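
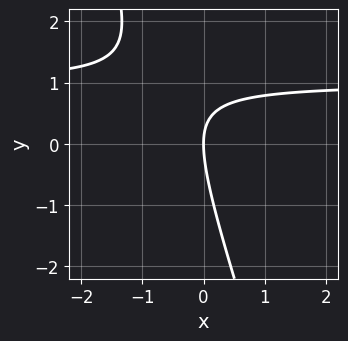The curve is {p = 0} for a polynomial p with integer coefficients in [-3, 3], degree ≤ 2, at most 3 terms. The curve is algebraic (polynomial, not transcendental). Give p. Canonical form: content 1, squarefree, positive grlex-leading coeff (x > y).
3*x*y + y^2 - 3*x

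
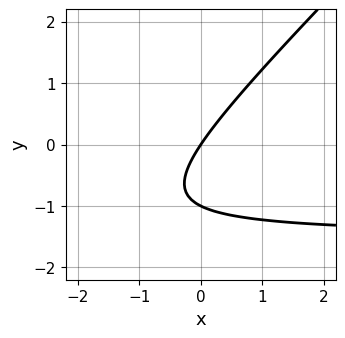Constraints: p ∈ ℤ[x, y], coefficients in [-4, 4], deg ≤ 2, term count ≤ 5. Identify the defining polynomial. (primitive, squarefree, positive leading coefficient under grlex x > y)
deg p = 2. A generic line meets the curve in up to 2 points.
Checking where it meets the axes: the y-axis gridline crossings are at y ∈ {-1, 0}; it meets the x-axis at x = 0 (among the integer gridlines).
Assembling these constraints gives the stated polynomial.

2*x*y - 2*y^2 + 3*x - 2*y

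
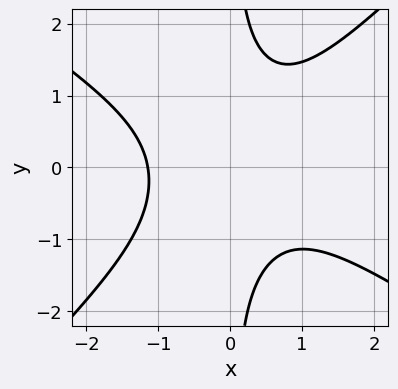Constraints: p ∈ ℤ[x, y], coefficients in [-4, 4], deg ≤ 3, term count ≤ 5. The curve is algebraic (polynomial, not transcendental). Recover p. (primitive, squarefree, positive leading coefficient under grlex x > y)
2*x^3 + x^2*y - 3*x*y^2 + 3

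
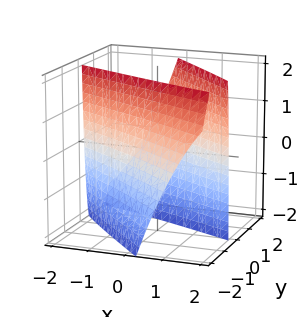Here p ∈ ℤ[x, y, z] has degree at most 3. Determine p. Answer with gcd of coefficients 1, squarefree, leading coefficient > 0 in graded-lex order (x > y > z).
x^2 + 3*x*y + 2*y^2 - y*z - 3

1. I count 2 distinct pieces. They look like related sheets of one shape, so recover p as a whole.
2. Degree: a generic line meets the surface in up to 2 points, so deg p = 2.
3. Checking where it meets the axes: no z-intercept at any integer in the box.
4. Solving for integer coefficients yields p as stated.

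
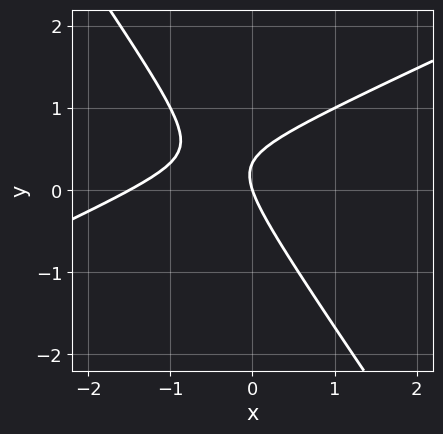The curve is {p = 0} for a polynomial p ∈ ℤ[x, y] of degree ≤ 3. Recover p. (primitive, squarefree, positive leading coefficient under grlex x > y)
Degree: no degree-1 curve has this shape, so deg p = 2.
From the visible intercepts: it meets the x-axis at x = 0 (among the integer gridlines); one y-axis crossing is at y = 0.
Together with the visible shape, these determine p as stated.

2*x^2 - 3*x*y - 3*y^2 + 3*x + y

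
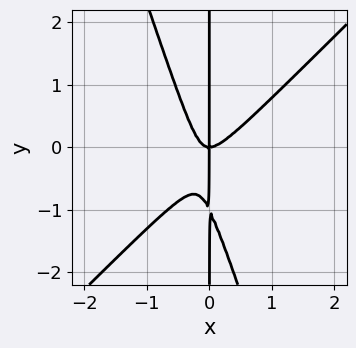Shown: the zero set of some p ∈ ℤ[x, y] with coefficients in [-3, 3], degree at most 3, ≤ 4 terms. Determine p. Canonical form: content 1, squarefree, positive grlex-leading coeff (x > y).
3*x^3 - 2*x^2*y - x*y^2 - x*y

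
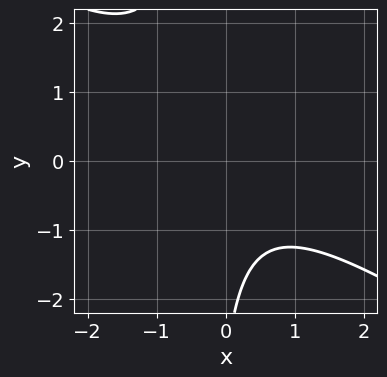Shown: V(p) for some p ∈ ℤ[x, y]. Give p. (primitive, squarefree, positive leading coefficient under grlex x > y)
2*x^2 + 3*x*y + y + 3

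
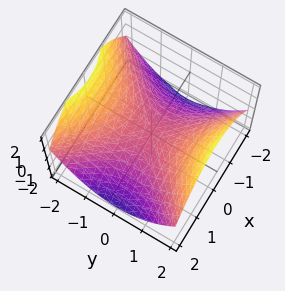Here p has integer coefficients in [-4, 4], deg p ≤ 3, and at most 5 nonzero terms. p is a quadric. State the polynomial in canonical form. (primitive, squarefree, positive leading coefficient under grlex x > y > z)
First, degree: a hyperbolic paraboloid; a quadric, so deg p = 2.
Then, symmetries: it's symmetric under y → −y, forcing even powers of y; it's symmetric under x → −x, forcing even powers of x.
Next, against the integer gridlines: it meets the x-axis at x = 0 (among the integer gridlines); one z-axis crossing is at z = 0; one y-axis crossing is at y = 0.
Finally, assembling these constraints gives the stated polynomial.

x^2 - y^2 + 2*z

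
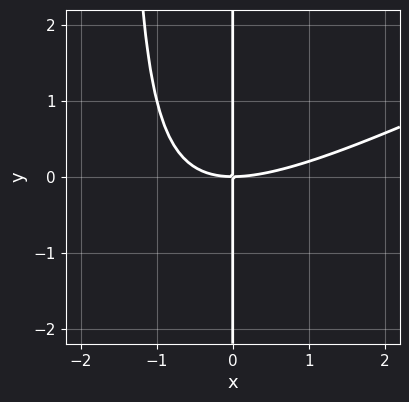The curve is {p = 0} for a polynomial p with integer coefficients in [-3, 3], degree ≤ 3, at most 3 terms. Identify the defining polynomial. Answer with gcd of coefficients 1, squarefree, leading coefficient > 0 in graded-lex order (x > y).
x^3 - 2*x^2*y - 3*x*y

1. Degree: no degree-2 curve has this shape, so deg p = 3.
2. From the axis intercepts and sections: every point of the y-axis in the box is on the curve; it meets the x-axis at x = 0 (among the integer gridlines).
3. The integer polynomial consistent with all of this is the stated p.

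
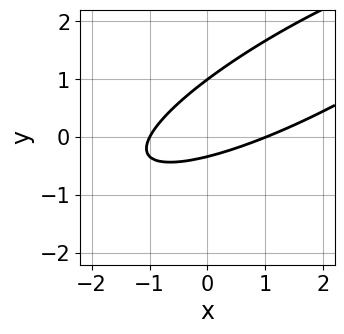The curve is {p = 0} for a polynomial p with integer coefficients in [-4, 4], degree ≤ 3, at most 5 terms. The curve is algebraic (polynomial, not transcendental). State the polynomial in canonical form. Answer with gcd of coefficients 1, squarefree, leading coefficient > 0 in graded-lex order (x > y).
x^2 - 3*x*y + 3*y^2 - 2*y - 1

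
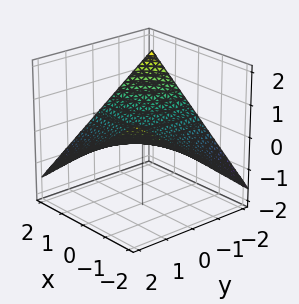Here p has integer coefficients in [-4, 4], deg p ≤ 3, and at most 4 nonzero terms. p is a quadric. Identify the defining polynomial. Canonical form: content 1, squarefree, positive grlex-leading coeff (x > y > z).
x*y + 3*z

1. deg p = 2. A hyperbolic paraboloid; a quadric.
2. Observable constraints: every point of the y-axis in the box is on the surface; it meets the z-axis at z = 0 (among the integer gridlines); every point of the x-axis in the box is on the surface.
3. The integer polynomial consistent with all of this is the stated p.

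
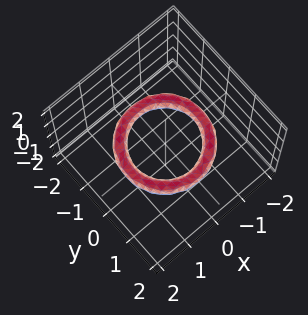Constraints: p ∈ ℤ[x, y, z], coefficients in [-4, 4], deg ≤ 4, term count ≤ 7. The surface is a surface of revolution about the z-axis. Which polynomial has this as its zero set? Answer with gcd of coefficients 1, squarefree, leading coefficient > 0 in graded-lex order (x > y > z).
x^4 + 2*x^2*y^2 + y^4 - 3*x^2 - 3*y^2 + 3*z^2 + 2

First, degree: the shape is more complex than any degree-3 surface, so deg p = 4.
Then, symmetry: every cross-section ⟂ z is a circle, so x, y appear only via x² + y².
Next, checking where it meets the axes: the surface avoids every integer z-axis point in the box; among the integer gridlines, it crosses the y-axis at y ∈ {-1, 1}.
Finally, fitting integer coefficients to these (and the overall shape) gives p. Check: (-1, 0, 0) on the x-axis lies on the surface, and p(-1, 0, 0) = 0. ✓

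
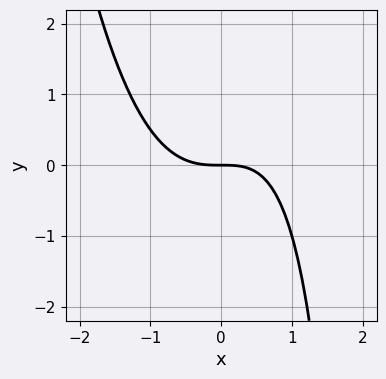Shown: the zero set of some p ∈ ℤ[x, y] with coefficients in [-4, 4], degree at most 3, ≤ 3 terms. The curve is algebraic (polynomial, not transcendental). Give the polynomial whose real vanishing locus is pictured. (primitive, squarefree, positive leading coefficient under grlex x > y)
2*x^3 - x*y + 3*y

First, deg p = 3. A generic line meets the curve in up to 3 points.
Next, against the integer gridlines: it meets the y-axis at y = 0 (among the integer gridlines); it crosses the x-axis at the gridline x = 0.
Finally, fitting integer coefficients to these (and the overall shape) gives p.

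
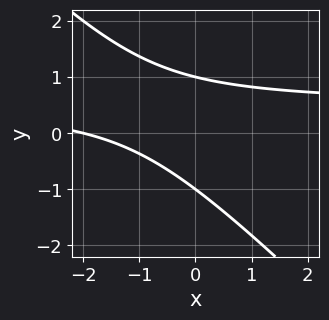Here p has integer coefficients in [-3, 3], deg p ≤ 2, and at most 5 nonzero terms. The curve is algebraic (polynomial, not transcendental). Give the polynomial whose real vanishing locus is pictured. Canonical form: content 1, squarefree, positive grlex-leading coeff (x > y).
2*x*y + 2*y^2 - x - 2

The degree is 2 — the shape is more complex than any degree-1 curve.
Checking where it meets the axes: it crosses the x-axis at the gridline x = -2; the y-axis gridline crossings are at y ∈ {-1, 1}.
Fitting integer coefficients to these (and the overall shape) gives p.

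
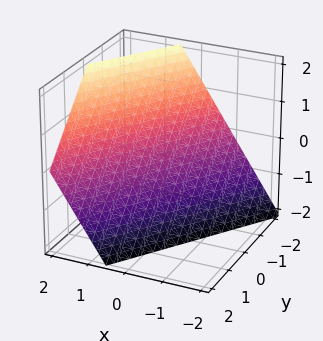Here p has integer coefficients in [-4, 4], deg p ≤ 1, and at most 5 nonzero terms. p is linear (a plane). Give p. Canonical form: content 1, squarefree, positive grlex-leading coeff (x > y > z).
3*x - 2*y - 2*z - 2

(a) Degree: every cross-section is a straight line — this is a plane, so deg p = 1.
(b) From the axis intercepts and sections: it meets the y-axis at y = -1 (among the integer gridlines); it crosses the z-axis at the gridline z = -1.
(c) Assembling these constraints gives the stated polynomial.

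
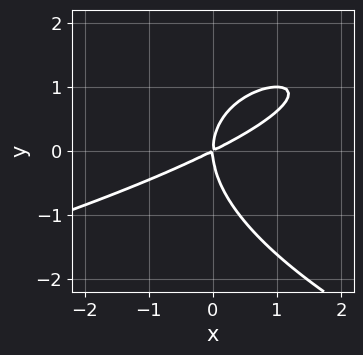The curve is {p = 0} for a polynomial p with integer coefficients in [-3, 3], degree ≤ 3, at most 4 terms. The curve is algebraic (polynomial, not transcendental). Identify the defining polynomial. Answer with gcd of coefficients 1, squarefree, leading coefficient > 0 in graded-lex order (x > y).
1. Degree: a generic line meets the curve in up to 3 points, so deg p = 3.
2. Against the integer gridlines: one y-axis crossing is at y = 0; one x-axis crossing is at x = 0.
3. Together with the visible shape, these determine p as stated.

y^3 + x^2 - 2*x*y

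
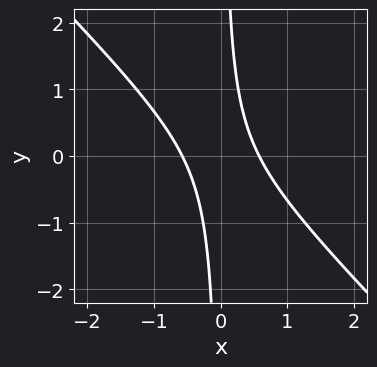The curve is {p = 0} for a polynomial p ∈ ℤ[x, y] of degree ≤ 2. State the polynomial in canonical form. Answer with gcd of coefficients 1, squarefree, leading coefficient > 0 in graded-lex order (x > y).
3*x^2 + 3*x*y - 1

1. deg p = 2. A generic line meets the curve in up to 2 points.
2. From the visible intercepts: the curve avoids every integer y-axis point in the box.
3. Solving for integer coefficients yields p as stated.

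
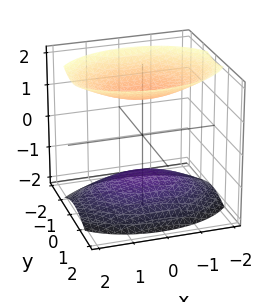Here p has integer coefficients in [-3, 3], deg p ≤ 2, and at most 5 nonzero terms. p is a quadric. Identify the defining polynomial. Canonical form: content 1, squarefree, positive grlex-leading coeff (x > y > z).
1. There are 2 components. Treating them together as one polynomial.
2. Degree: two separate bowl-shaped sheets opening away from each other; a quadric, so deg p = 2.
3. Symmetries: mirror symmetry z ↦ −z ⇒ only even powers of z; the x ↦ −x reflection is a symmetry, so x appears only in even powers; it's symmetric under y → −y, forcing even powers of y.
4. From the axis intercepts and sections: no y-intercept at any integer in the box; it misses every integer gridline on the x-axis.
5. Assembling these constraints gives the stated polynomial.

x^2 + 2*y^2 - 2*z^2 + 3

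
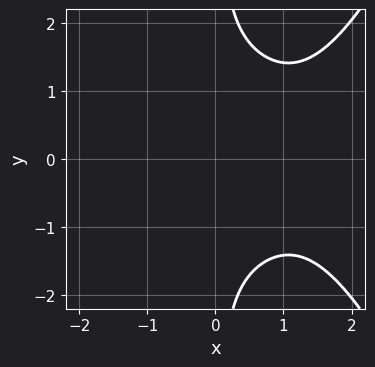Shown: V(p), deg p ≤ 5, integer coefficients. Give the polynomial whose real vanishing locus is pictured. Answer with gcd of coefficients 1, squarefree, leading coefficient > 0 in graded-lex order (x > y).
First, deg p = 4. No degree-3 curve has this shape.
Next, symmetries: the y ↦ −y reflection is a symmetry, so y appears only in even powers.
Next, checking where it meets the axes: the curve avoids every integer y-axis point in the box; it misses every integer gridline on the x-axis.
Finally, matching integer coefficients to the picture gives p.

2*x^4 - 2*x^3 - 3*x*y^2 + 3*x + 3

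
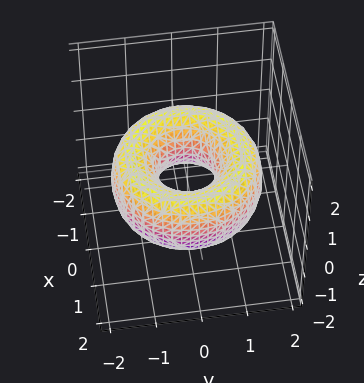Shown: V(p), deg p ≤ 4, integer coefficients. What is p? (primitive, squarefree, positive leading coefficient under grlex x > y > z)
x^4 + 2*x^2*y^2 + y^4 - 3*x^2 - 3*y^2 + 2*z^2 + 1

(a) The degree is 4 — a generic line meets the surface in up to 4 points.
(b) Symmetries: rotational symmetry about the z-axis ⇒ p depends on x, y only through x² + y².
(c) Observable constraints: a circular section at z = 0 has radius between 0 and 1; the surface avoids every integer z-axis point in the box.
(d) The integer polynomial consistent with all of this is the stated p.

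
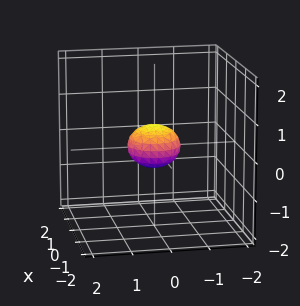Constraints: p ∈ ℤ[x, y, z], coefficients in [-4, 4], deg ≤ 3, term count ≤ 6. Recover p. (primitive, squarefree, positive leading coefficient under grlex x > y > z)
2*x^2 + 2*y^2 + 3*z^2 - 1

Degree: a generic line meets the surface in up to 2 points, so deg p = 2.
Symmetries: rotational symmetry about the z-axis ⇒ p depends on x, y only through x² + y².
Observable constraints: a circular section at z = 0 has radius between 0 and 1.
Together with the visible shape, these determine p as stated.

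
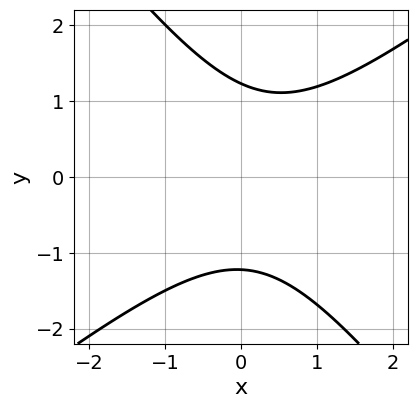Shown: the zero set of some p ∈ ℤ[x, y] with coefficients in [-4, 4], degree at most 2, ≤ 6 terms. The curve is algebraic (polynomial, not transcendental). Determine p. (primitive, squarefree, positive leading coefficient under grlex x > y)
deg p = 2. A generic line meets the curve in up to 2 points.
From the axis intercepts and sections: the curve avoids every integer x-axis point in the box.
Together with the visible shape, these determine p as stated.

2*x^2 - x*y - 2*y^2 - x + 3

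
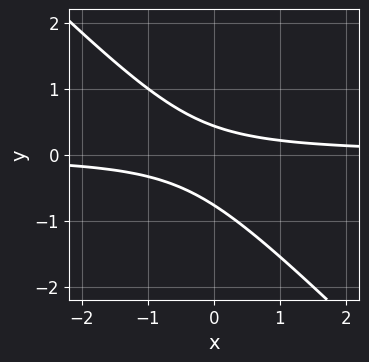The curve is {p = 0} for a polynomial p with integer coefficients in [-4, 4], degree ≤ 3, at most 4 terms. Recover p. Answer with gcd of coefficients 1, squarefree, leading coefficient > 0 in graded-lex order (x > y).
3*x*y + 3*y^2 + y - 1

deg p = 2. The shape is more complex than any degree-1 curve.
From the visible intercepts: the curve avoids every integer x-axis point in the box.
These observations pin down the coefficients.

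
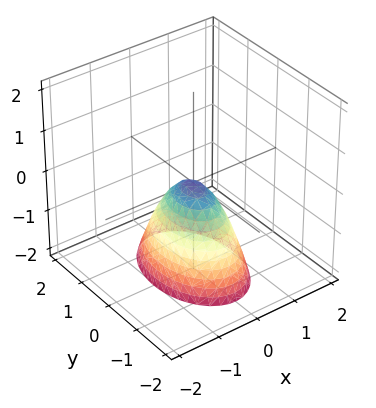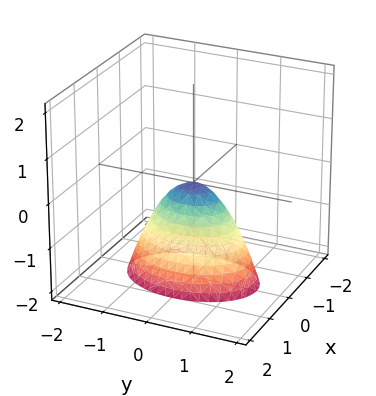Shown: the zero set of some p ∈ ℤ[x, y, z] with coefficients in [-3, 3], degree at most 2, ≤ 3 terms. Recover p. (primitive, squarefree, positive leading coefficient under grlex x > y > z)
(a) Degree: a single bowl opening along one axis; a quadric, so deg p = 2.
(b) Symmetries: it's symmetric under x → −x, forcing even powers of x; mirror symmetry y ↦ −y ⇒ only even powers of y.
(c) Observable constraints: it meets the y-axis at y = 0 (among the integer gridlines); it meets the x-axis at x = 0 (among the integer gridlines); one z-axis crossing is at z = 0.
(d) Putting this together gives p.

2*x^2 + y^2 + z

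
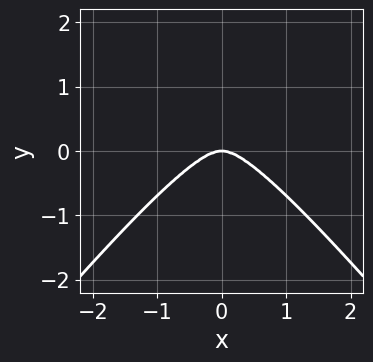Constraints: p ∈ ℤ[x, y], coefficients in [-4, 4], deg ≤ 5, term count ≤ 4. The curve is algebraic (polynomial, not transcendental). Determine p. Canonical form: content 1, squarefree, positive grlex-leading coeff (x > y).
3*x^4 - 2*x^2*y^2 + 2*x^2*y + 2*y^3

1. deg p = 4. No degree-3 curve has this shape.
2. Symmetries: it's symmetric under x → −x, forcing even powers of x.
3. Reading off the gridlines: it crosses the x-axis at the gridline x = 0; one y-axis crossing is at y = 0.
4. Matching integer coefficients to the picture gives p.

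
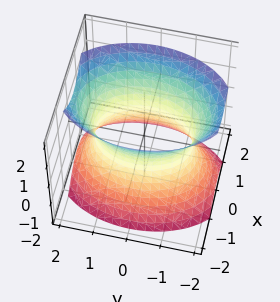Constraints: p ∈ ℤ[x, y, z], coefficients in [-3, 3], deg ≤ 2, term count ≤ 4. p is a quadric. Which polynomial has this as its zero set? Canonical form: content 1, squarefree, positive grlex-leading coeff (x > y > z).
2*x^2 + y^2 - z^2 - 2

(a) The degree is 2 — one connected sheet with a waist; a quadric.
(b) Symmetries: mirror symmetry z ↦ −z ⇒ only even powers of z; the y ↦ −y reflection is a symmetry, so y appears only in even powers; it's symmetric under x → −x, forcing even powers of x.
(c) Against the integer gridlines: the x-axis gridline crossings are at x ∈ {-1, 1}; the surface avoids every integer z-axis point in the box.
(d) Putting this together gives p.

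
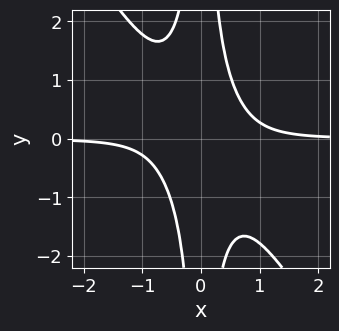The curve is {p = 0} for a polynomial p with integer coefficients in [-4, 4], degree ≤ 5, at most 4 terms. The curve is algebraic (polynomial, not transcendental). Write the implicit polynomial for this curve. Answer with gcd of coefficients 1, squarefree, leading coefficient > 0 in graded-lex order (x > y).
1. The degree is 4 — a generic line meets the curve in up to 4 points.
2. Reading off the gridlines: it misses every integer gridline on the x-axis; the curve avoids every integer y-axis point in the box.
3. Putting this together gives p.

3*x^3*y + 2*x^2*y^2 - 1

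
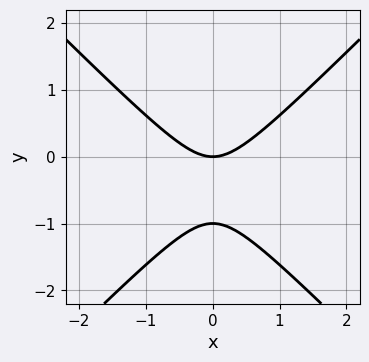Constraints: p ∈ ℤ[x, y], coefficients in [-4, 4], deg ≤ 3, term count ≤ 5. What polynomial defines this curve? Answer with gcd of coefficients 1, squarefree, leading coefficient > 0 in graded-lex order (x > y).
x^2 - y^2 - y

First, deg p = 2. The shape is more complex than any degree-1 curve.
Then, symmetries: mirror symmetry x ↦ −x ⇒ only even powers of x.
Next, observable constraints: the y-axis gridline crossings are at y ∈ {-1, 0}; one x-axis crossing is at x = 0.
Finally, solving for integer coefficients yields p as stated.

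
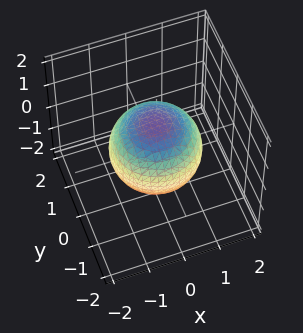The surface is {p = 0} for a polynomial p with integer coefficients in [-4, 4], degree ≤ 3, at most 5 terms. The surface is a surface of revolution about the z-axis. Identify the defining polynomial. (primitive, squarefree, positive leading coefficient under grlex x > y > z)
First, deg p = 2. A generic line meets the surface in up to 2 points.
Then, by symmetry, the z-axis is an axis of rotation, so x and y enter only as x² + y².
Next, checking where it meets the axes: a circular section at z = -1 has radius between 0 and 1.
Finally, fitting integer coefficients to these (and the overall shape) gives p.

2*x^2 + 2*y^2 + 2*z^2 - 3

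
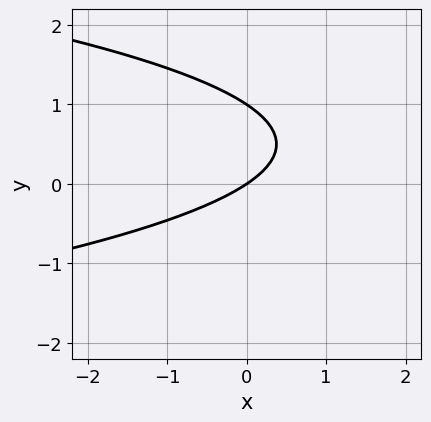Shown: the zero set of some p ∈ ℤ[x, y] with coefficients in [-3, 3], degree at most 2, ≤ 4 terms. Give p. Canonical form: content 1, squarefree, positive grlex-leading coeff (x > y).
deg p = 2.
From the axis intercepts and sections: it crosses the x-axis at the gridline x = 0; among the integer gridlines, it crosses the y-axis at y ∈ {0, 1}.
Matching integer coefficients to the picture gives p.

3*y^2 + 2*x - 3*y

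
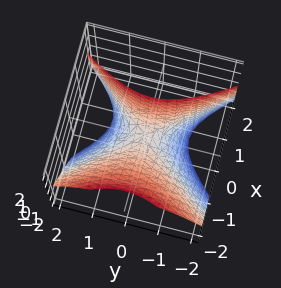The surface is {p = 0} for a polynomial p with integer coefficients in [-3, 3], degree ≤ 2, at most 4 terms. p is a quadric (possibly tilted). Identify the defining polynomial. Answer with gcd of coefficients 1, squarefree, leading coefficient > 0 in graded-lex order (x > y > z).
3*x^2 + 2*x*z - 2*y^2 - 2*z

First, the degree is 2 — the shape is more complex than any degree-1 surface.
Then, from the axis intercepts and sections: it crosses the z-axis at the gridline z = 0; it meets the x-axis at x = 0 (among the integer gridlines); it crosses the y-axis at the gridline y = 0.
Finally, assembling these constraints gives the stated polynomial.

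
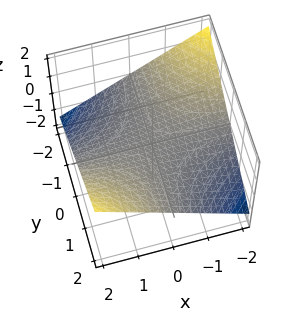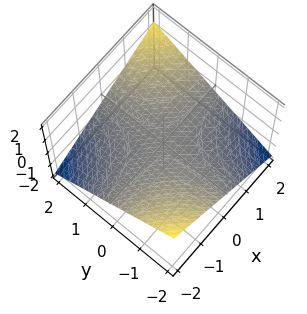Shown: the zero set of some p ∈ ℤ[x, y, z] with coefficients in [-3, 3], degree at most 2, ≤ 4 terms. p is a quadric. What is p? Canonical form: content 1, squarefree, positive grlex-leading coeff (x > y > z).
x*y - 3*z

1. The degree is 2 — a hyperbolic paraboloid; a quadric.
2. Reading off the gridlines: every point of the x-axis in the box is on the surface; it crosses the z-axis at the gridline z = 0.
3. Assembling these constraints gives the stated polynomial. Check: (0, 1, 0) on the y-axis lies on the surface, and p(0, 1, 0) = 0. ✓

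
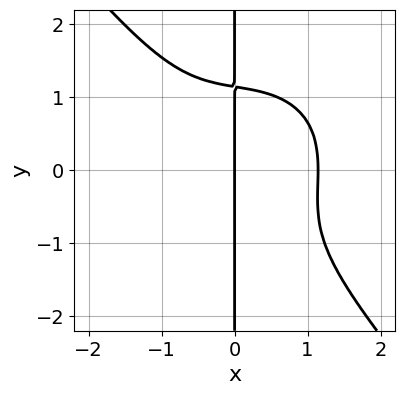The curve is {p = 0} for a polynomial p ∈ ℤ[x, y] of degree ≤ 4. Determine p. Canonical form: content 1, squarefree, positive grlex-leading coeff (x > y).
2*x^4 + x^2*y^2 + 2*x*y^3 - 3*x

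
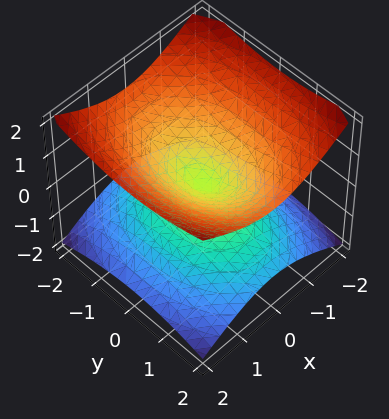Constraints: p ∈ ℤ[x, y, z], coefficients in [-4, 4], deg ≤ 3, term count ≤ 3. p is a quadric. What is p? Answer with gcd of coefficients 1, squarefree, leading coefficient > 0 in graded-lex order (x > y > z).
2*x^2 + y^2 - 3*z^2

First, deg p = 2. Two nappes meeting at a single point; a quadric.
Then, symmetries: it's symmetric under y → −y, forcing even powers of y; the z ↦ −z reflection is a symmetry, so z appears only in even powers; the x ↦ −x reflection is a symmetry, so x appears only in even powers.
Then, observable constraints: it meets the z-axis at z = 0 (among the integer gridlines); it crosses the y-axis at the gridline y = 0; it meets the x-axis at x = 0 (among the integer gridlines).
Finally, matching integer coefficients to the picture gives p.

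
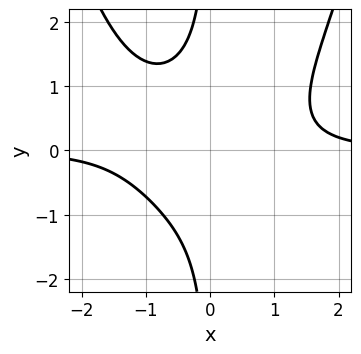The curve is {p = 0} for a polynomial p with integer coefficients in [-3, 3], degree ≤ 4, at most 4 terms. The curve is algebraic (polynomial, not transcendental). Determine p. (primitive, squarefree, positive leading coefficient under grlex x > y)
2*x^3*y - 3*x*y^2 - 3

deg p = 4.
Against the integer gridlines: it misses every integer gridline on the x-axis; no y-intercept at any integer in the box.
Assembling these constraints gives the stated polynomial.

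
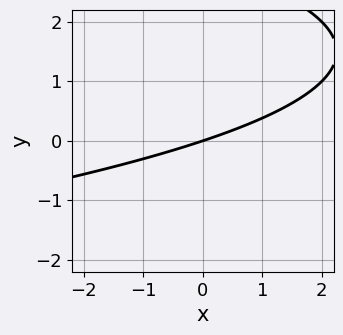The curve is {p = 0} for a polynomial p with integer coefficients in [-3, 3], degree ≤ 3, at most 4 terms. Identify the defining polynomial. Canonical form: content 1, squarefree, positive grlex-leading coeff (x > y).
y^2 + x - 3*y

Degree: a generic line meets the curve in up to 2 points, so deg p = 2.
Checking where it meets the axes: one y-axis crossing is at y = 0; it meets the x-axis at x = 0 (among the integer gridlines).
Putting this together gives p.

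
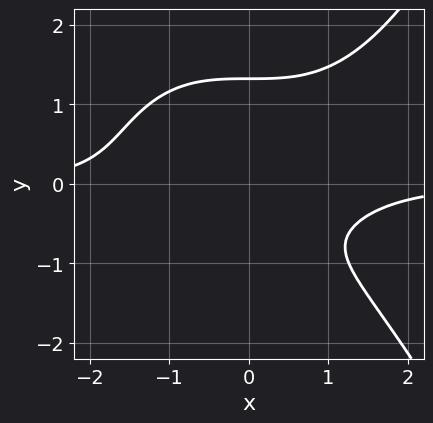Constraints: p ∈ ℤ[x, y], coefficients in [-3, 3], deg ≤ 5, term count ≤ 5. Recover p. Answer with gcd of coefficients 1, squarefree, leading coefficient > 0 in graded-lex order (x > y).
x^3*y - 2*y^3 + 2*y + 2

The degree is 4 — no degree-3 curve has this shape.
Reading off the gridlines: the curve avoids every integer x-axis point in the box.
The integer polynomial consistent with all of this is the stated p.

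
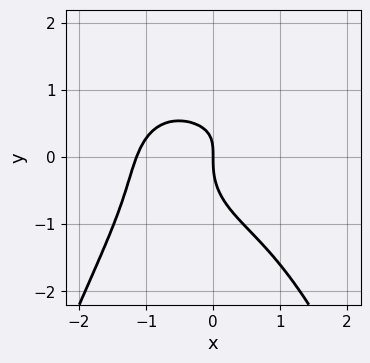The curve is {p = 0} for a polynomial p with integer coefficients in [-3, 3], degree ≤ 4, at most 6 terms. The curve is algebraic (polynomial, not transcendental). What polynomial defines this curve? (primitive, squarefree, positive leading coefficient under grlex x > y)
First, deg p = 4. No degree-3 curve has this shape.
Then, observable constraints: one x-axis crossing is at x = 0; it crosses the y-axis at the gridline y = 0.
Finally, matching integer coefficients to the picture gives p.

2*x^4 + x^2*y^2 + 3*y^3 - 3*x*y + 3*x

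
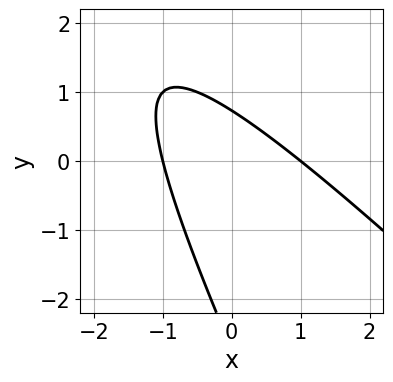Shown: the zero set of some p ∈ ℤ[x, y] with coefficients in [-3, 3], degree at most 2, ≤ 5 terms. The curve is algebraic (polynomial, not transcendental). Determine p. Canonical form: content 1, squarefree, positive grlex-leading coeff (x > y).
1. The degree is 2 — a generic line meets the curve in up to 2 points.
2. Checking where it meets the axes: the x-axis gridline crossings are at x ∈ {-1, 1}.
3. Together with the visible shape, these determine p as stated.

2*x^2 + 3*x*y + y^2 + 2*y - 2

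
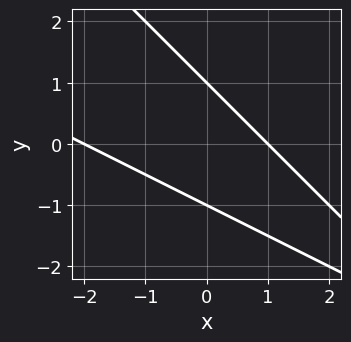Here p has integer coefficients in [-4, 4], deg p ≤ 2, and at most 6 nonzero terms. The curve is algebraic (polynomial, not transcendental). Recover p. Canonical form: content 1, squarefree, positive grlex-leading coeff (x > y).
The degree is 2 — a generic line meets the curve in up to 2 points.
Against the integer gridlines: among the integer gridlines, it crosses the y-axis at y ∈ {-1, 1}; among the integer gridlines, it crosses the x-axis at x ∈ {-2, 1}.
Matching integer coefficients to the picture gives p.

x^2 + 3*x*y + 2*y^2 + x - 2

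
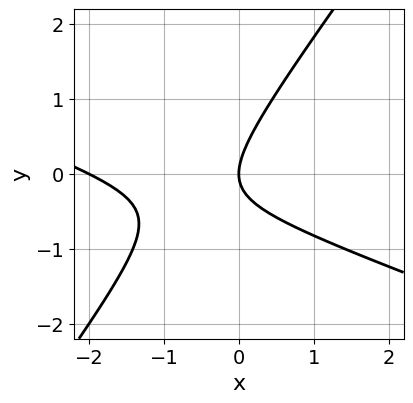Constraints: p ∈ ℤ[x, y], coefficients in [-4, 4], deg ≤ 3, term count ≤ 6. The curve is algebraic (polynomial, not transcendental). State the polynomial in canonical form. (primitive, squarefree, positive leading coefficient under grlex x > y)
x^2 + 2*x*y - 2*y^2 + 2*x

1. deg p = 2. The shape is more complex than any degree-1 curve.
2. From the visible intercepts: the x-axis gridline crossings are at x ∈ {-2, 0}; it crosses the y-axis at the gridline y = 0.
3. Assembling these constraints gives the stated polynomial.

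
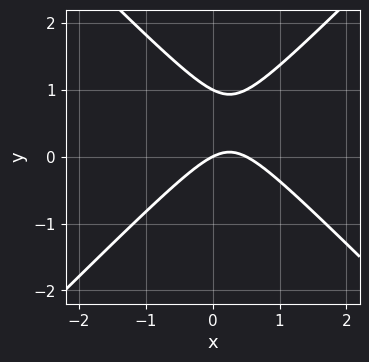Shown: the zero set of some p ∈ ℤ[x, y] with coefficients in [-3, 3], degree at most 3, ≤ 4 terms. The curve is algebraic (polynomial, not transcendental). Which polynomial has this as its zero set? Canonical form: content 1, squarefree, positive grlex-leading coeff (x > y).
2*x^2 - 2*y^2 - x + 2*y

Degree: the shape is more complex than any degree-1 curve, so deg p = 2.
From the axis intercepts and sections: among the integer gridlines, it crosses the y-axis at y ∈ {0, 1}; it meets the x-axis at x = 0 (among the integer gridlines).
These observations pin down the coefficients.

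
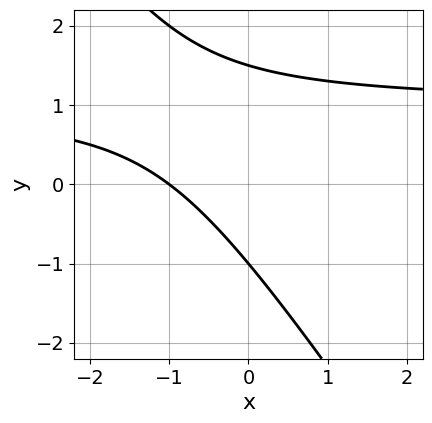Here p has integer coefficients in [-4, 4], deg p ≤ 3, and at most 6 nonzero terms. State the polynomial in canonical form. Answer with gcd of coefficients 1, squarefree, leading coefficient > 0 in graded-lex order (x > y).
Degree: the shape is more complex than any degree-1 curve, so deg p = 2.
Against the integer gridlines: it meets the x-axis at x = -1 (among the integer gridlines); one y-axis crossing is at y = -1.
These observations pin down the coefficients.

3*x*y + 2*y^2 - 3*x - y - 3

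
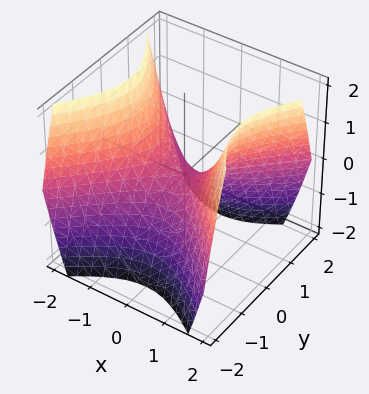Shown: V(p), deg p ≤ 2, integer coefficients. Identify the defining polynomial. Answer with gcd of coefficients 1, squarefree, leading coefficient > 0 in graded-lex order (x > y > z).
x^2 - y^2 - z

First, deg p = 2. A saddle surface; a quadric.
Then, symmetries: the x ↦ −x reflection is a symmetry, so x appears only in even powers; the y ↦ −y reflection is a symmetry, so y appears only in even powers.
Next, from the visible intercepts: one x-axis crossing is at x = 0; it crosses the y-axis at the gridline y = 0; it crosses the z-axis at the gridline z = 0.
Finally, together with the visible shape, these determine p as stated.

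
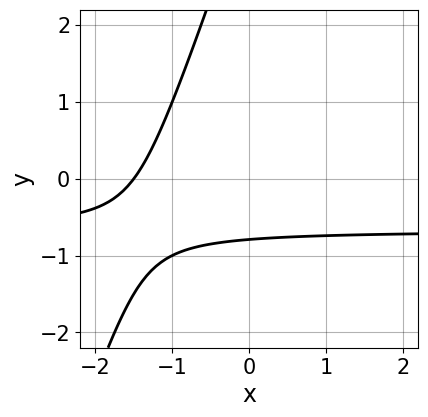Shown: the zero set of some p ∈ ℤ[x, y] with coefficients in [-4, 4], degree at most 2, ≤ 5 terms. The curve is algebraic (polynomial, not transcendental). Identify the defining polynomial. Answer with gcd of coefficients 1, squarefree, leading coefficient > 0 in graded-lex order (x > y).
3*x*y - y^2 + 2*x + 3*y + 3

(a) Degree: the shape is more complex than any degree-1 curve, so deg p = 2.
(b) The integer polynomial consistent with all of this is the stated p.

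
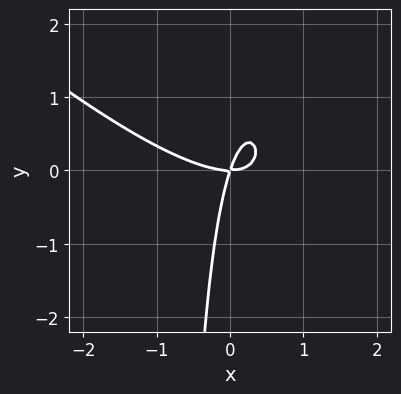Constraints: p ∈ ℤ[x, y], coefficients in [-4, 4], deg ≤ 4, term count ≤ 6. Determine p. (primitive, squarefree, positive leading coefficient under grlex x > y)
2*x^3 + 3*x^2*y + x*y^2 - 3*x*y + y^2

(a) The degree is 3 — a generic line meets the curve in up to 3 points.
(b) Reading off the gridlines: one x-axis crossing is at x = 0; it meets the y-axis at y = 0 (among the integer gridlines).
(c) Solving for integer coefficients yields p as stated.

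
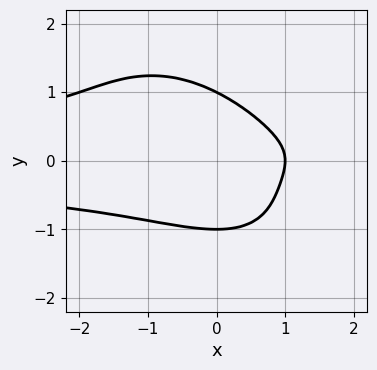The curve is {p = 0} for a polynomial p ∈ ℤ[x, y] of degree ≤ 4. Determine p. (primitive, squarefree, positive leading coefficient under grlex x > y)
x^2*y^2 + x*y^3 + y^4 + x - 1

1. deg p = 4. A generic line meets the curve in up to 4 points.
2. From the visible intercepts: among the integer gridlines, it crosses the y-axis at y ∈ {-1, 1}; it meets the x-axis at x = 1 (among the integer gridlines).
3. Putting this together gives p.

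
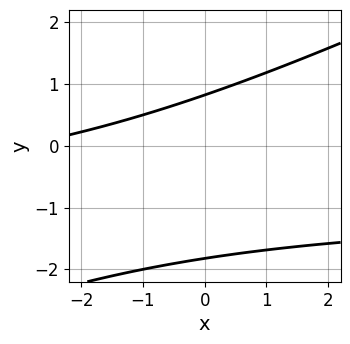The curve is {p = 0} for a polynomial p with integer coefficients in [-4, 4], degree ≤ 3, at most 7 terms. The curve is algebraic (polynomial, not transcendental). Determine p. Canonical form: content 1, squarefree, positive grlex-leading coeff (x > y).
First, degree: a generic line meets the curve in up to 2 points, so deg p = 2.
Then, against the integer gridlines: it misses every integer gridline on the x-axis.
Finally, putting this together gives p.

x*y - 2*y^2 + x - 2*y + 3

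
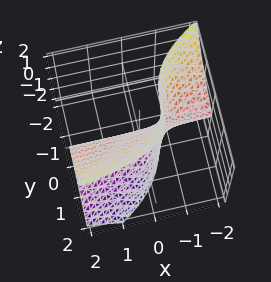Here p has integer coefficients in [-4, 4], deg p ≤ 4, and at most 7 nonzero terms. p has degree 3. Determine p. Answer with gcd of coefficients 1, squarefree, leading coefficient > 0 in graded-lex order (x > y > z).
2*x*y*z - 3*x*z^2 + 3*y^3 - 2*z^2 + 3*y

(a) The degree is 3 — a generic line meets the surface in up to 3 points.
(b) From the axis intercepts and sections: it crosses the y-axis at the gridline y = 0; it meets the z-axis at z = 0 (among the integer gridlines); every point of the x-axis in the box is on the surface.
(c) Fitting integer coefficients to these (and the overall shape) gives p.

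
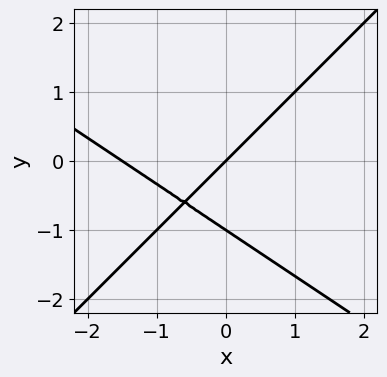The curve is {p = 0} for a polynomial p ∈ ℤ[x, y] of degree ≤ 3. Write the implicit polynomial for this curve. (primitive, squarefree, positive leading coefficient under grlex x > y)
(a) Degree: the shape is more complex than any degree-1 curve, so deg p = 2.
(b) Checking where it meets the axes: the y-axis gridline crossings are at y ∈ {-1, 0}; one x-axis crossing is at x = 0.
(c) Together with the visible shape, these determine p as stated.

2*x^2 + x*y - 3*y^2 + 3*x - 3*y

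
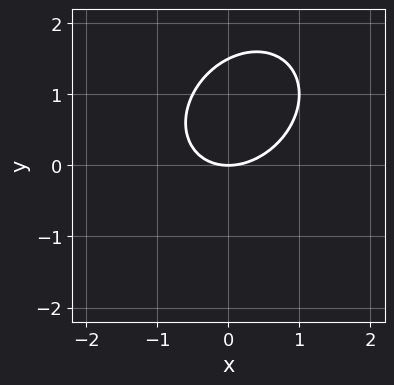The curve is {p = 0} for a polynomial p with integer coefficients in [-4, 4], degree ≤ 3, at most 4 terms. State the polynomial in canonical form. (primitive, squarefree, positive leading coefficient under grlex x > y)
2*x^2 - x*y + 2*y^2 - 3*y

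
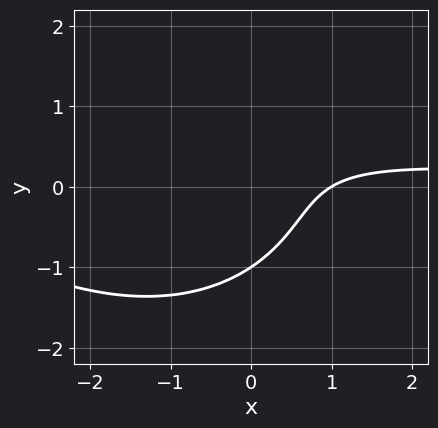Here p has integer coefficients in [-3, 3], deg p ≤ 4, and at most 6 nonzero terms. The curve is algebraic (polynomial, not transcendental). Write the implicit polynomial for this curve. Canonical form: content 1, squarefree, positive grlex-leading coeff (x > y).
2*x^2*y + 3*y^3 + 3*x*y - 3*x + 3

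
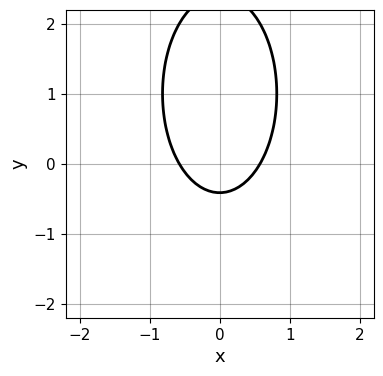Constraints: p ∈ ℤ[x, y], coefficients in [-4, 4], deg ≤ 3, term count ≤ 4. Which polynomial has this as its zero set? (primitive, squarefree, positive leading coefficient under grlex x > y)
(a) Degree: the shape is more complex than any degree-1 curve, so deg p = 2.
(b) Symmetries: the x ↦ −x reflection is a symmetry, so x appears only in even powers.
(c) Solving for integer coefficients yields p as stated.

3*x^2 + y^2 - 2*y - 1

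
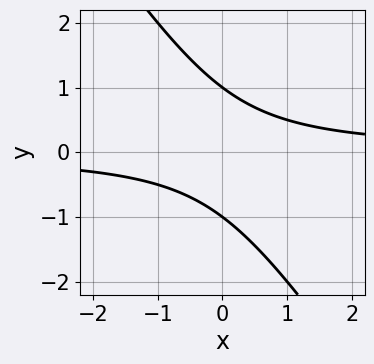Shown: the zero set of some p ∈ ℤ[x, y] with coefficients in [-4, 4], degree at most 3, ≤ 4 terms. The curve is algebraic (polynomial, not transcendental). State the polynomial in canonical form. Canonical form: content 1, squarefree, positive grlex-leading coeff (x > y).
3*x*y + 2*y^2 - 2

(a) Degree: the shape is more complex than any degree-1 curve, so deg p = 2.
(b) From the axis intercepts and sections: the y-axis gridline crossings are at y ∈ {-1, 1}; no x-intercept at any integer in the box.
(c) Putting this together gives p.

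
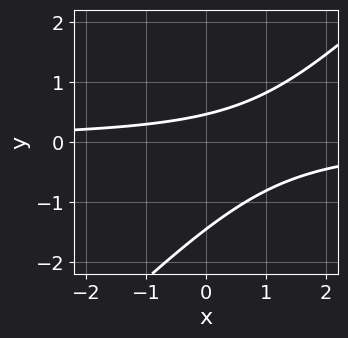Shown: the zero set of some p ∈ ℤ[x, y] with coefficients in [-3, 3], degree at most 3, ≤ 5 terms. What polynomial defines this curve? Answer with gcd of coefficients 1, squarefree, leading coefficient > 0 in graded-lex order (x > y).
Degree: the shape is more complex than any degree-1 curve, so deg p = 2.
Observable constraints: the curve avoids every integer x-axis point in the box.
Fitting integer coefficients to these (and the overall shape) gives p.

3*x*y - 3*y^2 - 3*y + 2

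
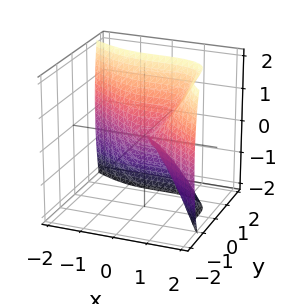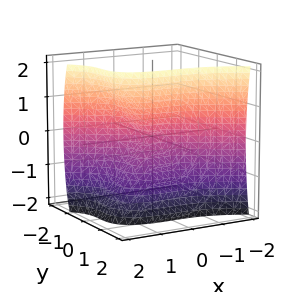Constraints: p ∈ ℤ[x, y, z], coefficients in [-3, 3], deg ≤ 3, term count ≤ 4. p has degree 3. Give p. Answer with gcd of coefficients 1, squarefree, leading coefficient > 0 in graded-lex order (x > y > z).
1. The degree is 3 — no degree-2 surface has this shape.
2. Observable constraints: it meets the z-axis at z = 0 (among the integer gridlines); one x-axis crossing is at x = 0; one y-axis crossing is at y = 0.
3. Putting this together gives p.

x^3 + 3*y^3 - z^2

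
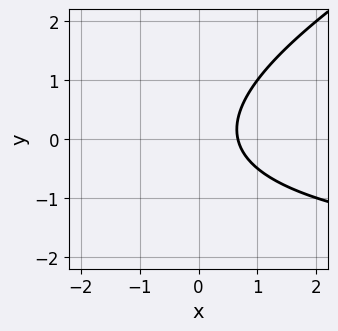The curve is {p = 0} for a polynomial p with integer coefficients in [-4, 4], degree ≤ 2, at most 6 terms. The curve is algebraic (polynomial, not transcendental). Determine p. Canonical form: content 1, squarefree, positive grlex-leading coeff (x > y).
x*y - 2*y^2 + 3*x - 2

(a) The degree is 2 — the shape is more complex than any degree-1 curve.
(b) Reading off the gridlines: it misses every integer gridline on the y-axis.
(c) Fitting integer coefficients to these (and the overall shape) gives p.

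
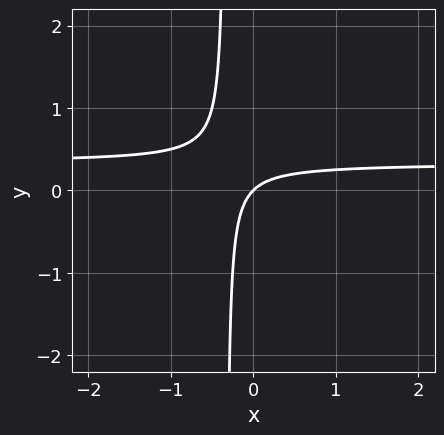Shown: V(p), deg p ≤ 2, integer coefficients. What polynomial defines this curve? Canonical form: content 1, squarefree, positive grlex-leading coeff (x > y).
3*x*y - x + y

(a) The degree is 2 — no degree-1 curve has this shape.
(b) Reading off the gridlines: it crosses the x-axis at the gridline x = 0; one y-axis crossing is at y = 0.
(c) Putting this together gives p.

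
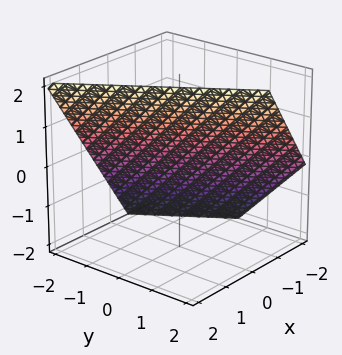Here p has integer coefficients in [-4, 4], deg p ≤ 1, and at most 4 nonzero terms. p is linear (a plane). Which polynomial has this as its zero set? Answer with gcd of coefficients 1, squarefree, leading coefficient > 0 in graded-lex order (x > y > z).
3*x + 2*y - 2*z + 2

Degree: every cross-section is a straight line — this is a plane, so deg p = 1.
Observable constraints: it meets the y-axis at y = -1 (among the integer gridlines); it crosses the z-axis at the gridline z = 1.
The integer polynomial consistent with all of this is the stated p.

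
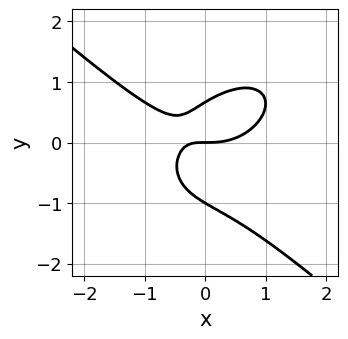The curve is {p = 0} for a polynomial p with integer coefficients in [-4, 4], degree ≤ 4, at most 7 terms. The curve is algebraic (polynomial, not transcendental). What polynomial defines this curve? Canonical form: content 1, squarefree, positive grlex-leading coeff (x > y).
2*x^3 + 3*y^3 - 3*x*y + y^2 - 2*y

1. Degree: a generic line meets the curve in up to 3 points, so deg p = 3.
2. Against the integer gridlines: it crosses the x-axis at the gridline x = 0; among the integer gridlines, it crosses the y-axis at y ∈ {-1, 0}.
3. Fitting integer coefficients to these (and the overall shape) gives p.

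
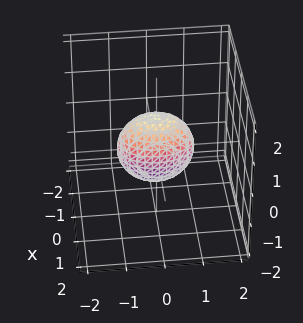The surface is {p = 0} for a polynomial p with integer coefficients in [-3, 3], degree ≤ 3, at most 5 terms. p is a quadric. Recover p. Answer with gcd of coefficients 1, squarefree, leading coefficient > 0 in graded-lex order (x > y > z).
2*x^2 + y^2 + z^2 - 1

deg p = 2.
Symmetries: mirror symmetry y ↦ −y ⇒ only even powers of y; mirror symmetry z ↦ −z ⇒ only even powers of z; it's symmetric under x → −x, forcing even powers of x.
Observable constraints: among the integer gridlines, it crosses the y-axis at y ∈ {-1, 1}; among the integer gridlines, it crosses the z-axis at z ∈ {-1, 1}.
These observations pin down the coefficients.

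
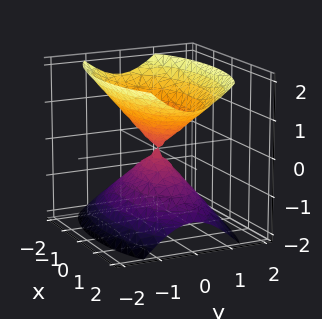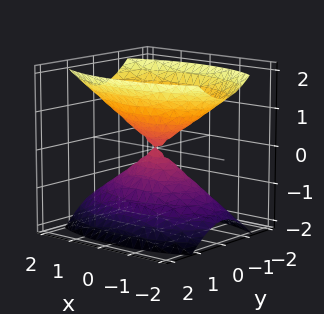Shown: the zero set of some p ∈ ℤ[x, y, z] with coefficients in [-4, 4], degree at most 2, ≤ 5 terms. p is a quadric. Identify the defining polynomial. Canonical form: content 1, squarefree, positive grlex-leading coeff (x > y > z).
x^2 + 3*y^2 - 2*z^2

(a) The picture has 2 separate pieces.
(b) The degree is 2 — a double cone through the origin; a quadric.
(c) Symmetries: it's symmetric under x → −x, forcing even powers of x; it's symmetric under y → −y, forcing even powers of y; it's symmetric under z → −z, forcing even powers of z.
(d) Checking where it meets the axes: it meets the z-axis at z = 0 (among the integer gridlines); it meets the y-axis at y = 0 (among the integer gridlines); one x-axis crossing is at x = 0.
(e) Matching integer coefficients to the picture gives p.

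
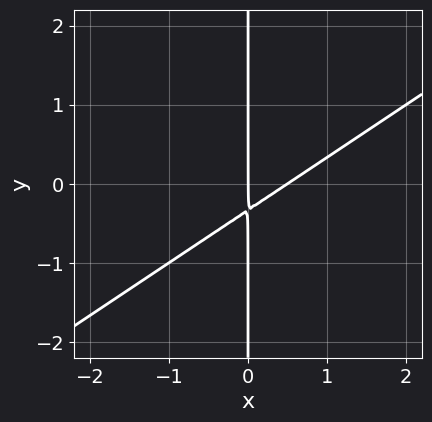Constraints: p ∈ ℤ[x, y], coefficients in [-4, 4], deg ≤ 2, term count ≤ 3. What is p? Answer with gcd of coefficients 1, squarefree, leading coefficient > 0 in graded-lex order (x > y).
2*x^2 - 3*x*y - x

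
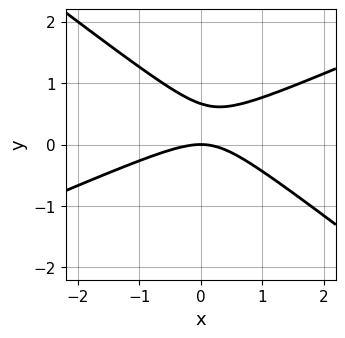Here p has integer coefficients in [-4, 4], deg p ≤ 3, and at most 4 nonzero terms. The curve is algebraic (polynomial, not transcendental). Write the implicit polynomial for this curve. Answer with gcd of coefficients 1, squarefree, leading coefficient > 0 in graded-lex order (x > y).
x^2 - x*y - 3*y^2 + 2*y

First, the degree is 2 — a generic line meets the curve in up to 2 points.
Next, reading off the gridlines: it meets the y-axis at y = 0 (among the integer gridlines); one x-axis crossing is at x = 0.
Finally, matching integer coefficients to the picture gives p.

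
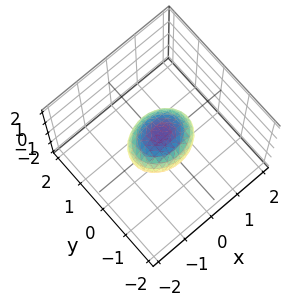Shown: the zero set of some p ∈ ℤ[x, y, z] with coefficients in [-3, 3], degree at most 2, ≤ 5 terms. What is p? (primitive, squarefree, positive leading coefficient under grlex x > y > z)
(a) Degree: bounded and convex; a quadric, so deg p = 2.
(b) Symmetries: it's symmetric under z → −z, forcing even powers of z; the y ↦ −y reflection is a symmetry, so y appears only in even powers; mirror symmetry x ↦ −x ⇒ only even powers of x.
(c) From the axis intercepts and sections: the x-axis gridline crossings are at x ∈ {-1, 1}.
(d) These observations pin down the coefficients.

2*x^2 + 3*y^2 + 3*z^2 - 2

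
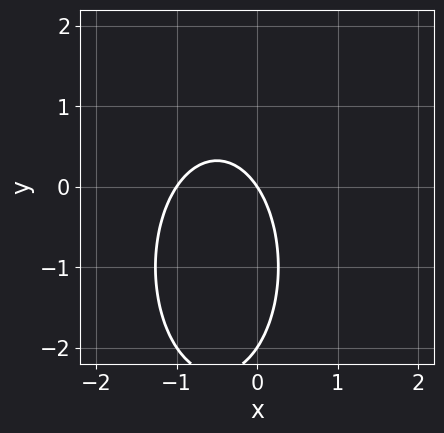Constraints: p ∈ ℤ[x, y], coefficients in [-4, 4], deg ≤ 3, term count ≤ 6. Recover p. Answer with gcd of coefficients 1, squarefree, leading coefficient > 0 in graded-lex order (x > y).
3*x^2 + y^2 + 3*x + 2*y

(a) The degree is 2 — no degree-1 curve has this shape.
(b) Checking where it meets the axes: among the integer gridlines, it crosses the x-axis at x ∈ {-1, 0}; the y-axis gridline crossings are at y ∈ {-2, 0}.
(c) The integer polynomial consistent with all of this is the stated p.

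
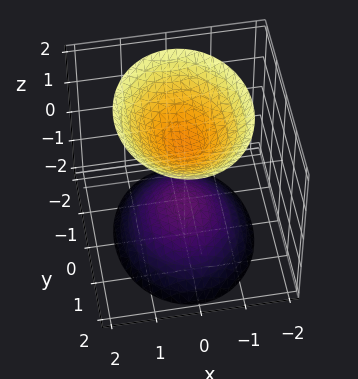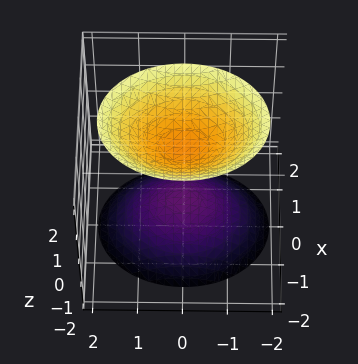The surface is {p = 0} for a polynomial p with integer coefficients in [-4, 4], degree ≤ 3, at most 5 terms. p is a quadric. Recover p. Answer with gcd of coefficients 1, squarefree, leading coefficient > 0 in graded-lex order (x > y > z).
3*x^2 + 2*y^2 - 2*z^2 + 2

First, there are 2 components. Treating them together as one polynomial.
Then, deg p = 2. Two separate bowl-shaped sheets opening away from each other; a quadric.
Then, symmetries: the y ↦ −y reflection is a symmetry, so y appears only in even powers; the z ↦ −z reflection is a symmetry, so z appears only in even powers; mirror symmetry x ↦ −x ⇒ only even powers of x.
Then, from the visible intercepts: among the integer gridlines, it crosses the z-axis at z ∈ {-1, 1}; the surface avoids every integer x-axis point in the box.
Finally, together with the visible shape, these determine p as stated.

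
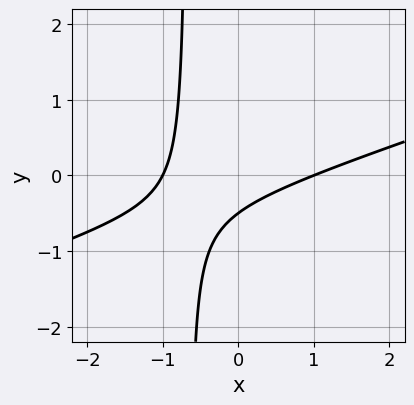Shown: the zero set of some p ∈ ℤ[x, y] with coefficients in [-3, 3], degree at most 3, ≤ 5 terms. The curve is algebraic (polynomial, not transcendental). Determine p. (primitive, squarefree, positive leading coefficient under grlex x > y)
x^2 - 3*x*y - 2*y - 1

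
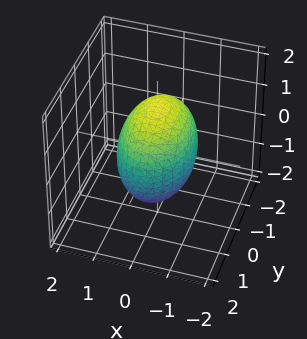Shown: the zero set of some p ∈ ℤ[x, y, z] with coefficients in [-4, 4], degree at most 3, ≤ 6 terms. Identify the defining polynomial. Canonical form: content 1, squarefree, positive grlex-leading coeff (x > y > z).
First, deg p = 2.
Then, symmetries: it's symmetric under x → −x, forcing even powers of x; mirror symmetry y ↦ −y ⇒ only even powers of y; it's symmetric under z → −z, forcing even powers of z.
Next, against the integer gridlines: among the integer gridlines, it crosses the x-axis at x ∈ {-1, 1}.
Finally, assembling these constraints gives the stated polynomial.

2*x^2 + y^2 + z^2 - 2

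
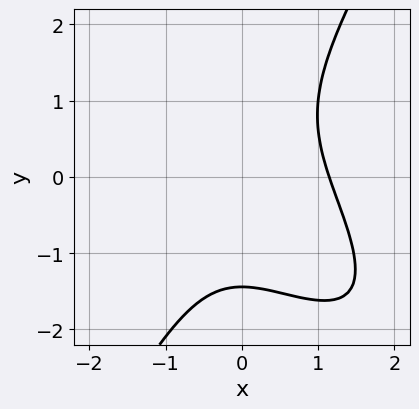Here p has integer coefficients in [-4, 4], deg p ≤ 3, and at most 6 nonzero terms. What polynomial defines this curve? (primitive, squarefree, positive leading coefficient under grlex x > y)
First, the degree is 3 — no degree-2 curve has this shape.
Finally, the integer polynomial consistent with all of this is the stated p.

2*x^3 + 2*x^2*y - y^3 - 3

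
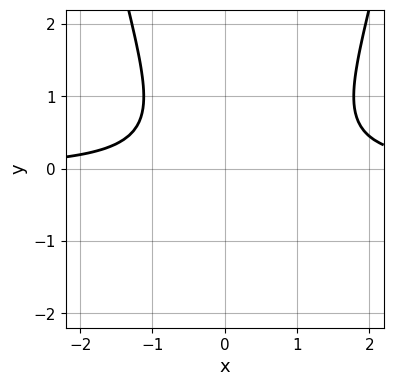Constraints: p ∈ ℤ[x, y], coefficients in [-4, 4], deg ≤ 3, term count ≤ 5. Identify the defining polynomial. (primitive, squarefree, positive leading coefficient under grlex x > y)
(a) Degree: no degree-2 curve has this shape, so deg p = 3.
(b) Reading off the gridlines: it misses every integer gridline on the x-axis; no y-intercept at any integer in the box.
(c) Putting this together gives p.

3*x^2*y - 2*x*y - 3*y^2 - 3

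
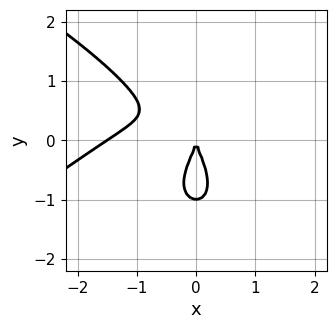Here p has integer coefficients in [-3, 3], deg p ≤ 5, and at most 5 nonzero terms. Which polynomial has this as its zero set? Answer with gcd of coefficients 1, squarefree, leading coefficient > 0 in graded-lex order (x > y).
2*y^4 + 2*x^3 - 3*x^2*y + 2*y^3 + 3*x^2

Degree: a generic line meets the curve in up to 4 points, so deg p = 4.
Observable constraints: the y-axis gridline crossings are at y ∈ {-1, 0}; one x-axis crossing is at x = 0.
Assembling these constraints gives the stated polynomial.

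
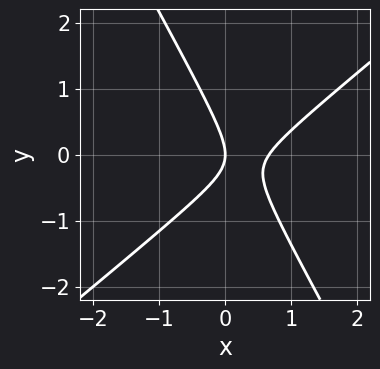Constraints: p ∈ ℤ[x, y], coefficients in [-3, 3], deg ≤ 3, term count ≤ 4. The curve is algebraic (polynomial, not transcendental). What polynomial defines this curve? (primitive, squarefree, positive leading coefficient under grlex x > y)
Degree: a generic line meets the curve in up to 2 points, so deg p = 2.
Reading off the gridlines: it meets the x-axis at x = 0 (among the integer gridlines); one y-axis crossing is at y = 0.
Together with the visible shape, these determine p as stated.

3*x^2 - 2*x*y - 2*y^2 - 2*x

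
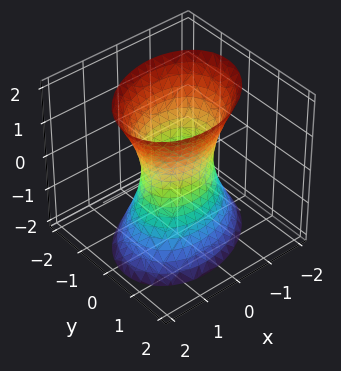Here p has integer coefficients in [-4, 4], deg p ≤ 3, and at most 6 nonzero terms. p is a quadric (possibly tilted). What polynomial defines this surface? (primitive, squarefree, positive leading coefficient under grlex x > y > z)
First, deg p = 2. No degree-1 surface has this shape.
Next, from the visible intercepts: the surface avoids every integer z-axis point in the box; among the integer gridlines, it crosses the x-axis at x ∈ {-1, 1}.
Finally, these observations pin down the coefficients.

2*x^2 - x*y + 3*y^2 - z^2 - 2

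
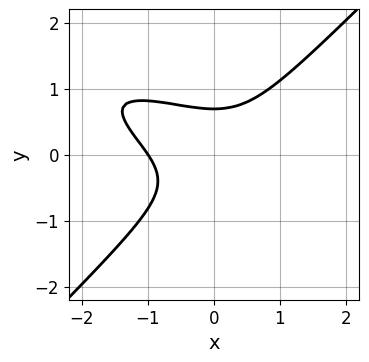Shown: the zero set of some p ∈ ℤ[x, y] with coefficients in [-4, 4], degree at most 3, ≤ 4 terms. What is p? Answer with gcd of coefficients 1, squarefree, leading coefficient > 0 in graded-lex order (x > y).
(a) Degree: a generic line meets the curve in up to 3 points, so deg p = 3.
(b) Observable constraints: one x-axis crossing is at x = -1.
(c) Solving for integer coefficients yields p as stated.

x^3 + 2*x^2*y - 3*y^3 + 1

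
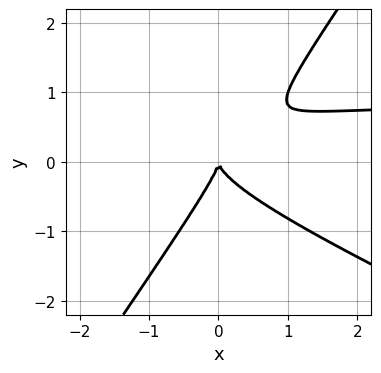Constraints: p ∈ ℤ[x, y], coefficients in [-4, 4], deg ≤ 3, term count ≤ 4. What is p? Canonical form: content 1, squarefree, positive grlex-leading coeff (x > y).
(a) Degree: the shape is more complex than any degree-2 curve, so deg p = 3.
(b) From the axis intercepts and sections: it meets the x-axis at x = 0 (among the integer gridlines); it meets the y-axis at y = 0 (among the integer gridlines).
(c) Assembling these constraints gives the stated polynomial.

2*x^2*y + 3*x*y^2 - 3*y^3 - 2*x^2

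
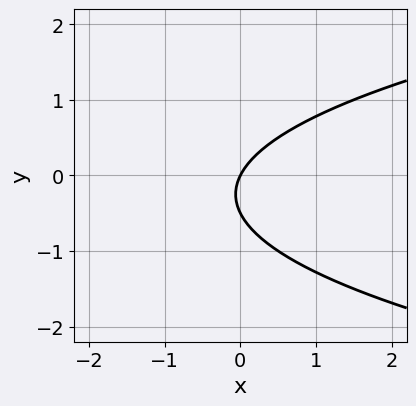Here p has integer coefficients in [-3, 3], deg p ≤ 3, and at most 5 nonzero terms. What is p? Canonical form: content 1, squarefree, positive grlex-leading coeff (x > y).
2*y^2 - 2*x + y

(a) The degree is 2 — the shape is more complex than any degree-1 curve.
(b) Observable constraints: it crosses the y-axis at the gridline y = 0; it meets the x-axis at x = 0 (among the integer gridlines).
(c) These observations pin down the coefficients.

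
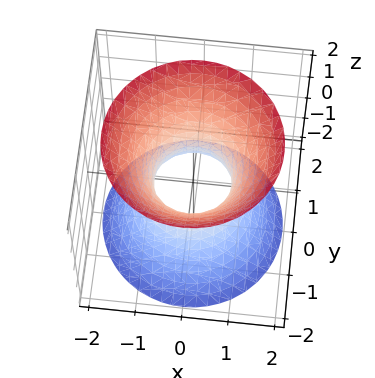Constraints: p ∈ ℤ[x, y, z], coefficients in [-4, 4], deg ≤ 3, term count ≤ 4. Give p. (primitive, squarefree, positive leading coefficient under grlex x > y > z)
(a) The degree is 2 — one connected sheet with a waist; a quadric.
(b) Symmetries: mirror symmetry z ↦ −z ⇒ only even powers of z; the surface is invariant under rotation about z: p = q(x² + y², z).
(c) Against the integer gridlines: the surface avoids every integer z-axis point in the box; a circular section at z = -1 has radius between 1 and 2.
(d) Fitting integer coefficients to these (and the overall shape) gives p.

3*x^2 + 3*y^2 - 2*z^2 - 2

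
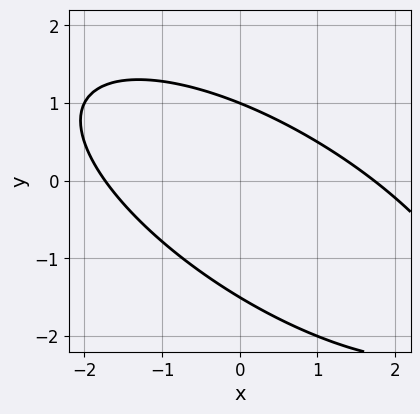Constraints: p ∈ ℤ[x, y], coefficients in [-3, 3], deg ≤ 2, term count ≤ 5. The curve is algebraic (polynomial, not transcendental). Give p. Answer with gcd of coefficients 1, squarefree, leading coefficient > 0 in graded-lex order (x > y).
x^2 + 2*x*y + 2*y^2 + y - 3

1. deg p = 2. A generic line meets the curve in up to 2 points.
2. Checking where it meets the axes: one y-axis crossing is at y = 1.
3. These observations pin down the coefficients.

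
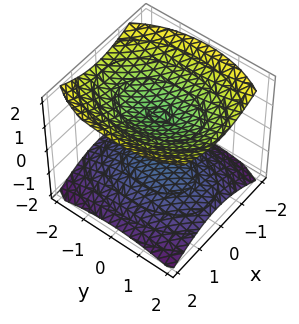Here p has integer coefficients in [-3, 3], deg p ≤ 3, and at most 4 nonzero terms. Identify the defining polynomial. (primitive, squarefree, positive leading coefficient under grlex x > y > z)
2*x^2 + y^2 - 3*z^2 + 3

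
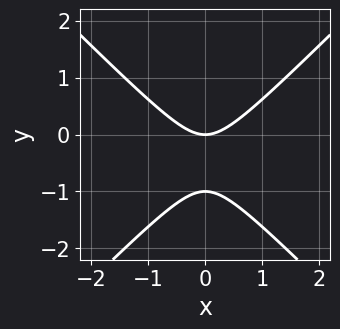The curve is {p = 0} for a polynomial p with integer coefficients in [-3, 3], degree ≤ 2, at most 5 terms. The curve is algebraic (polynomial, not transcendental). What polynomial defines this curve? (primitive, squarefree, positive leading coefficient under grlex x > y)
x^2 - y^2 - y

The degree is 2 — the shape is more complex than any degree-1 curve.
Symmetries: mirror symmetry x ↦ −x ⇒ only even powers of x.
Observable constraints: the y-axis gridline crossings are at y ∈ {-1, 0}; one x-axis crossing is at x = 0.
Putting this together gives p.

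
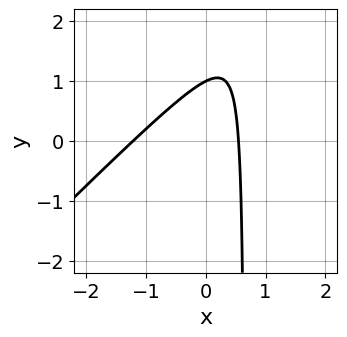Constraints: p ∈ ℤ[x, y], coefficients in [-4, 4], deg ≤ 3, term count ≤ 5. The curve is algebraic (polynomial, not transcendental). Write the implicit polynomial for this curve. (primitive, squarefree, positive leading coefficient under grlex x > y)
3*x^2 - 3*x*y + 2*x + 2*y - 2

(a) deg p = 2. The shape is more complex than any degree-1 curve.
(b) Reading off the gridlines: it crosses the y-axis at the gridline y = 1.
(c) Together with the visible shape, these determine p as stated.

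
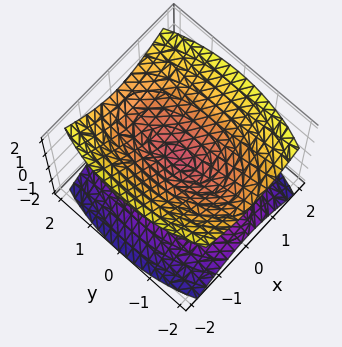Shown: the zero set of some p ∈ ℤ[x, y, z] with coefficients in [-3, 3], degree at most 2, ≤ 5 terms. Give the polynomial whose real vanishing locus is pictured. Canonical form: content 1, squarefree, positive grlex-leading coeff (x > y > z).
3*x^2 + y^2 - 3*z^2

1. There are 2 components.
2. deg p = 2.
3. Symmetries: the x ↦ −x reflection is a symmetry, so x appears only in even powers; the z ↦ −z reflection is a symmetry, so z appears only in even powers; mirror symmetry y ↦ −y ⇒ only even powers of y.
4. From the visible intercepts: it meets the z-axis at z = 0 (among the integer gridlines); one y-axis crossing is at y = 0.
5. Solving for integer coefficients yields p as stated.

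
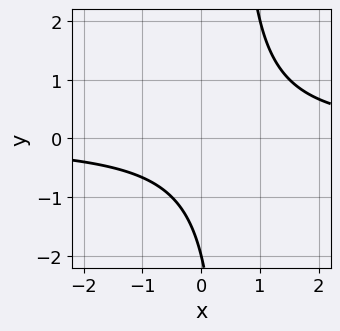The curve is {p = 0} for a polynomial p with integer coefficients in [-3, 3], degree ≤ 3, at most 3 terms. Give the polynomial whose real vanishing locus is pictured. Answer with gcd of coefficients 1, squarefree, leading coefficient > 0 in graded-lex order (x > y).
Degree: a generic line meets the curve in up to 2 points, so deg p = 2.
Reading off the gridlines: it crosses the y-axis at the gridline y = -2; it misses every integer gridline on the x-axis.
Putting this together gives p.

2*x*y - y - 2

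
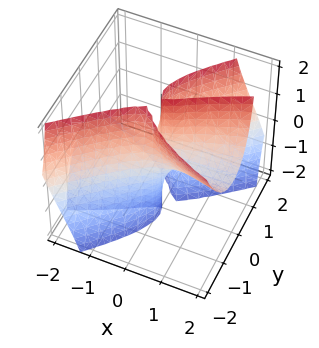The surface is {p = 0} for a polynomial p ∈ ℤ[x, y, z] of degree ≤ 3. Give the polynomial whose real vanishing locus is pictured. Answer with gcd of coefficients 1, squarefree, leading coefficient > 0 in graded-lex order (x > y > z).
First, degree: the shape is more complex than any degree-2 surface, so deg p = 3.
Then, from the visible intercepts: the visible x-axis segment lies entirely on the surface; it crosses the y-axis at the gridline y = 0; the visible z-axis segment lies entirely on the surface.
Finally, putting this together gives p.

2*x^2*z - 3*x*y^2 - 3*x*y*z + 3*y^3 - y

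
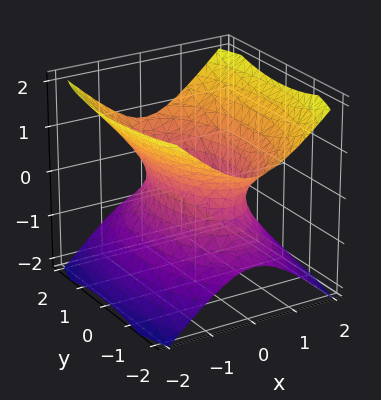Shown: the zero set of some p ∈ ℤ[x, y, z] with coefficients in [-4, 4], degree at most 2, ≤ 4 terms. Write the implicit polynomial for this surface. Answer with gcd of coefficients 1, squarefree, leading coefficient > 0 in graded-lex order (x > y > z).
The degree is 2 — an hourglass — one-sheet hyperboloid; a quadric.
Symmetries: mirror symmetry y ↦ −y ⇒ only even powers of y; it's symmetric under z → −z, forcing even powers of z; the x ↦ −x reflection is a symmetry, so x appears only in even powers.
Reading off the gridlines: it misses every integer gridline on the z-axis.
Assembling these constraints gives the stated polynomial.

3*x^2 + y^2 - 3*z^2 - 2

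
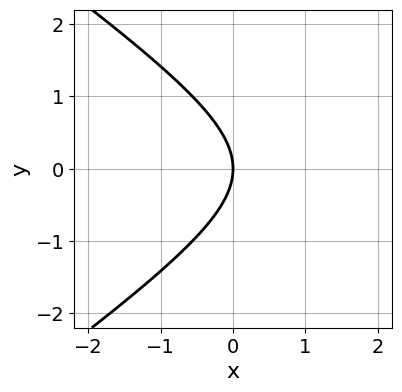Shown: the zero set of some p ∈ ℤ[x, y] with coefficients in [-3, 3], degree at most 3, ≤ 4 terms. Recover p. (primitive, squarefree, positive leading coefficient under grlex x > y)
x^2 - 2*y^2 - 3*x

(a) The degree is 2 — no degree-1 curve has this shape.
(b) Symmetries: it's symmetric under y → −y, forcing even powers of y.
(c) Reading off the gridlines: it crosses the x-axis at the gridline x = 0; it meets the y-axis at y = 0 (among the integer gridlines).
(d) Fitting integer coefficients to these (and the overall shape) gives p.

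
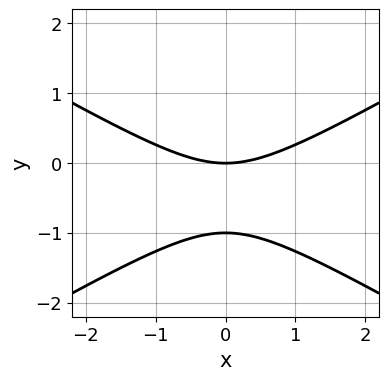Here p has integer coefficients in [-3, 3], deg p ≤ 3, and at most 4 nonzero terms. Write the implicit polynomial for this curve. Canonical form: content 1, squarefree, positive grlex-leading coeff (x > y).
The degree is 2 — no degree-1 curve has this shape.
Symmetries: it's symmetric under x → −x, forcing even powers of x.
From the visible intercepts: it crosses the x-axis at the gridline x = 0; among the integer gridlines, it crosses the y-axis at y ∈ {-1, 0}.
Matching integer coefficients to the picture gives p.

x^2 - 3*y^2 - 3*y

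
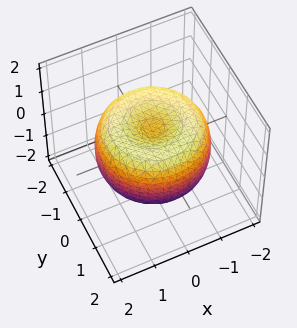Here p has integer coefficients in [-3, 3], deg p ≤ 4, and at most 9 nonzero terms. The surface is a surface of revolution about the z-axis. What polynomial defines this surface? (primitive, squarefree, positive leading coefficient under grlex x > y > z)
x^4 + 2*x^2*y^2 + y^4 - 2*x^2 - 2*y^2 + 2*z^2 - 1

Degree: no degree-3 surface has this shape, so deg p = 4.
Symmetries: the surface is invariant under rotation about z: p = q(x² + y², z).
Checking where it meets the axes: a circular section at z = 1 has radius exactly 1.
These observations pin down the coefficients.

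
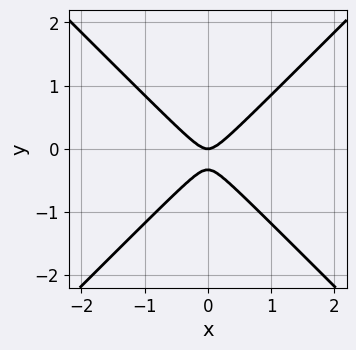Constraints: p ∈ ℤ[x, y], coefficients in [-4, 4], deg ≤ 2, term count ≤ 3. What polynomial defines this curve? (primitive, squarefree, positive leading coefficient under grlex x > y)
3*x^2 - 3*y^2 - y

1. Degree: no degree-1 curve has this shape, so deg p = 2.
2. Symmetries: mirror symmetry x ↦ −x ⇒ only even powers of x.
3. Reading off the gridlines: it crosses the x-axis at the gridline x = 0; it crosses the y-axis at the gridline y = 0.
4. Matching integer coefficients to the picture gives p.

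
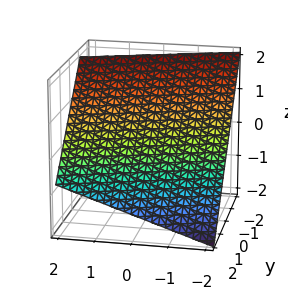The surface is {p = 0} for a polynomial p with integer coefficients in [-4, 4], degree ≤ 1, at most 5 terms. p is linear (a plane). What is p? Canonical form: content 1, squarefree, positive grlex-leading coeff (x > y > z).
x - 3*y - 3*z + 2

(a) The degree is 1 — the surface is flat (a plane).
(b) From the visible intercepts: one x-axis crossing is at x = -2.
(c) Putting this together gives p.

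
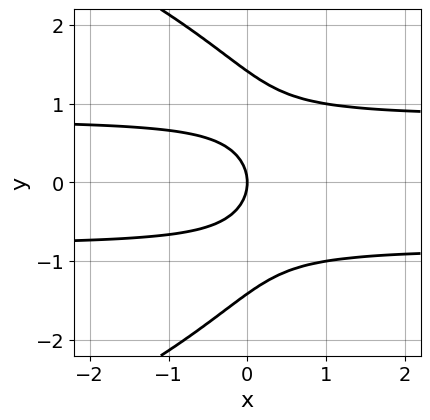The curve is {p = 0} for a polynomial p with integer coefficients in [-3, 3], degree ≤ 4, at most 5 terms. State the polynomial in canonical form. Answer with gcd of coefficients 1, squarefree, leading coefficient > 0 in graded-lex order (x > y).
(a) deg p = 4.
(b) Symmetries: mirror symmetry y ↦ −y ⇒ only even powers of y.
(c) Observable constraints: it meets the y-axis at y = 0 (among the integer gridlines); it crosses the x-axis at the gridline x = 0.
(d) These observations pin down the coefficients.

y^4 + 3*x*y^2 - 2*y^2 - 2*x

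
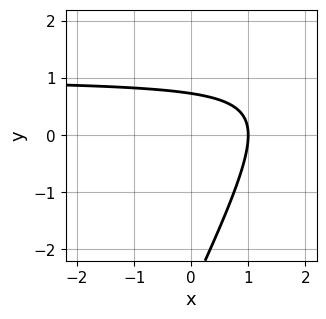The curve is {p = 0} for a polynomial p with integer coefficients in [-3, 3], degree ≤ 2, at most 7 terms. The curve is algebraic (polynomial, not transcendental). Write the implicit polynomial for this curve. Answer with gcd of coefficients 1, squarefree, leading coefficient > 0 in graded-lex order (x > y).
2*x*y - y^2 - 2*x - 2*y + 2

deg p = 2. A generic line meets the curve in up to 2 points.
Against the integer gridlines: it meets the x-axis at x = 1 (among the integer gridlines).
Solving for integer coefficients yields p as stated.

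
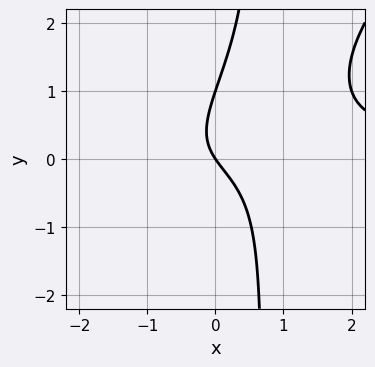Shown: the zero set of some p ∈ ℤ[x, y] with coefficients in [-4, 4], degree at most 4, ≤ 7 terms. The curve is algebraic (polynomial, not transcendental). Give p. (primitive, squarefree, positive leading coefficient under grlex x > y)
3*x^2*y - 3*x*y^2 + 2*y^2 - 3*x - 2*y

1. Degree: no degree-2 curve has this shape, so deg p = 3.
2. Against the integer gridlines: among the integer gridlines, it crosses the y-axis at y ∈ {0, 1}; one x-axis crossing is at x = 0.
3. These observations pin down the coefficients.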